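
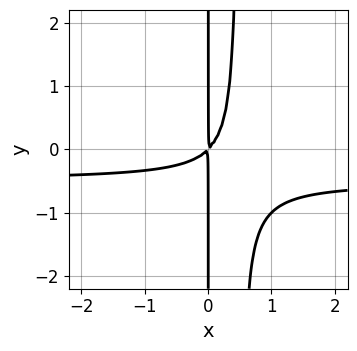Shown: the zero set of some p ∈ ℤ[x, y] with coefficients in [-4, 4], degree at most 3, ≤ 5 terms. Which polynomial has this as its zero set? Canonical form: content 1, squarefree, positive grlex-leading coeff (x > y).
2*x^2*y + x^2 - x*y

deg p = 3.
Observable constraints: the visible y-axis segment lies entirely on the curve.
Putting this together gives p.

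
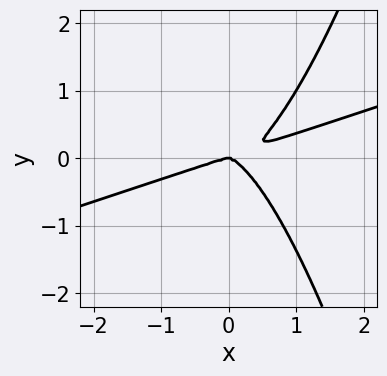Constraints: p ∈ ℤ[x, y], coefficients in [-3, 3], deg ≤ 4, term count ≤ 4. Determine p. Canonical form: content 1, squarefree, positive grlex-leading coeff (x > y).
(a) The degree is 4 — no degree-3 curve has this shape.
(b) Checking where it meets the axes: it crosses the x-axis at the gridline x = 0; one y-axis crossing is at y = 0.
(c) The integer polynomial consistent with all of this is the stated p.

x^4 - 3*x^3*y + 2*y^3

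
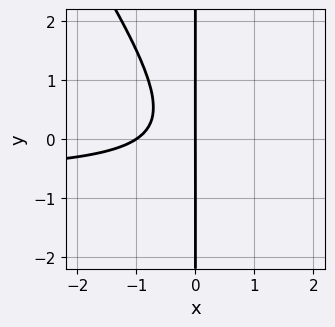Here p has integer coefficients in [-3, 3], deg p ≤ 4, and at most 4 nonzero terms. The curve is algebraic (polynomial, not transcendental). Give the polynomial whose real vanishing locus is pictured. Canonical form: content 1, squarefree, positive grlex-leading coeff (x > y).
First, the degree is 3 — a generic line meets the curve in up to 3 points.
Next, reading off the gridlines: the visible y-axis segment lies entirely on the curve; the x-axis gridline crossings are at x ∈ {-1, 0}.
Finally, matching integer coefficients to the picture gives p.

3*x^2*y + 2*x*y^2 + 2*x^2 + 2*x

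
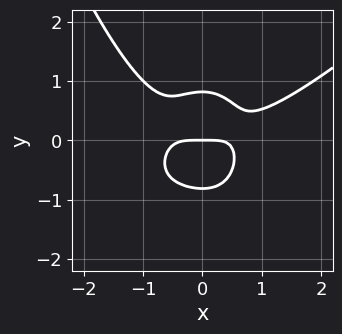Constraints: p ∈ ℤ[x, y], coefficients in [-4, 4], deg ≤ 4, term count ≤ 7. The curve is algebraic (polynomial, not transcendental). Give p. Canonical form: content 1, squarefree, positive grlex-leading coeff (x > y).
The degree is 4 — a generic line meets the curve in up to 4 points.
From the axis intercepts and sections: it meets the y-axis at y = 0 (among the integer gridlines); it crosses the x-axis at the gridline x = 0.
These observations pin down the coefficients.

2*x^4 - 2*x^3*y - 3*x^2*y - 3*y^3 + 2*y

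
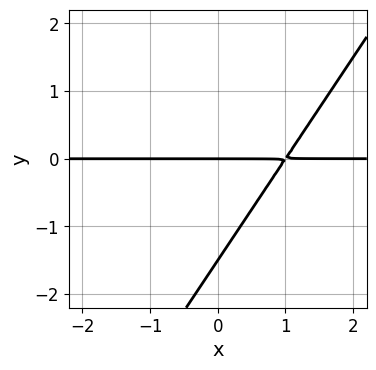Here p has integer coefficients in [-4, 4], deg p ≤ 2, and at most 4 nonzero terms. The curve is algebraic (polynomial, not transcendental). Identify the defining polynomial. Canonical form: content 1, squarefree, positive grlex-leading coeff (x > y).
3*x*y - 2*y^2 - 3*y

(a) The degree is 2 — a generic line meets the curve in up to 2 points.
(b) Reading off the gridlines: every point of the x-axis in the box is on the curve; one y-axis crossing is at y = 0.
(c) Matching integer coefficients to the picture gives p.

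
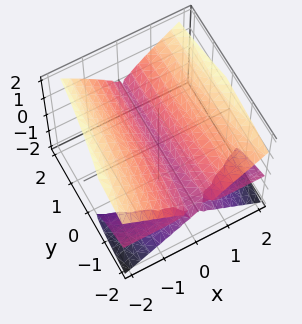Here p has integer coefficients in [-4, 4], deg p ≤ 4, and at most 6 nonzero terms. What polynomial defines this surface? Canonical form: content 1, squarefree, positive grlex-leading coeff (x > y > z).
x^2*y + 2*x^2*z - 3*z^3 + 2*x^2

deg p = 3.
From the axis intercepts and sections: it meets the z-axis at z = 0 (among the integer gridlines); every point of the y-axis in the box is on the surface; one x-axis crossing is at x = 0.
Together with the visible shape, these determine p as stated.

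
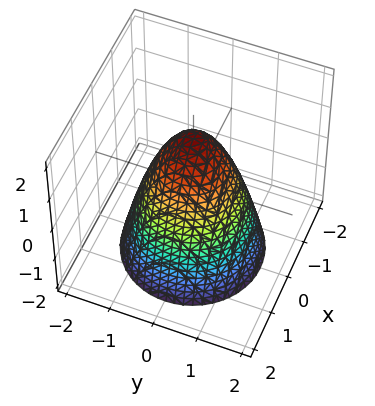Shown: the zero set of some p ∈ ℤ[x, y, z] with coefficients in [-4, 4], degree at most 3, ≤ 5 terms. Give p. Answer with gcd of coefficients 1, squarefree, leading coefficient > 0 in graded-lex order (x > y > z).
3*x^2 + 3*y^2 + 2*z - 3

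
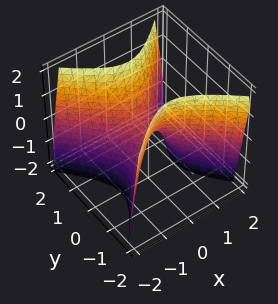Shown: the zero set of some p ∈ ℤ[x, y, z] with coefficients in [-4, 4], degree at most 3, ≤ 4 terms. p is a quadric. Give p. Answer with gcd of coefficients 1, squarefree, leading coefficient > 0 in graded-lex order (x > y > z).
2*x^2 - 2*y^2 + z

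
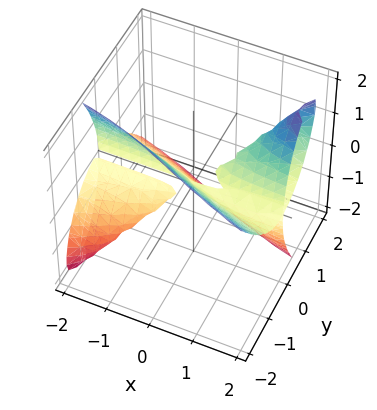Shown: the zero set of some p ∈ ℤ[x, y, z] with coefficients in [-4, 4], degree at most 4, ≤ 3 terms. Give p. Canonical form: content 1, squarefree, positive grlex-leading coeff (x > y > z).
3*x*y*z - 3*y^3 - z^3

First, the picture has 2 separate pieces. Treating them together as one polynomial.
Then, the degree is 3 — no degree-2 surface has this shape.
Next, observable constraints: it crosses the z-axis at the gridline z = 0; it crosses the y-axis at the gridline y = 0; the visible x-axis segment lies entirely on the surface.
Finally, the integer polynomial consistent with all of this is the stated p.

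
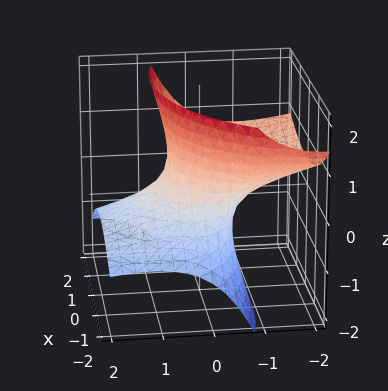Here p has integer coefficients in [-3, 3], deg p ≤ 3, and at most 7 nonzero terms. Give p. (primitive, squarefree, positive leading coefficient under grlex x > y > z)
Degree: no degree-1 surface has this shape, so deg p = 2.
Checking where it meets the axes: the x-axis gridline crossings are at x ∈ {-1, 1}; among the integer gridlines, it crosses the y-axis at y ∈ {-1, 1}; the surface avoids every integer z-axis point in the box.
Together with the visible shape, these determine p as stated.

x^2 - x*z + y^2 + 3*y*z - z^2 - 1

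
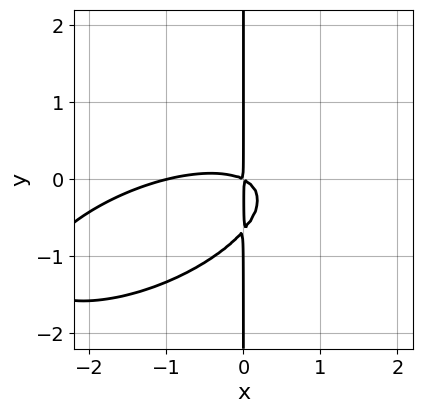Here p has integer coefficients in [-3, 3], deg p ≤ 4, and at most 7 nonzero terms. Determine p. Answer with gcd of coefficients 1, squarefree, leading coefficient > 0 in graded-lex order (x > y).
x^3 - 2*x^2*y + 3*x*y^2 + x^2 + 2*x*y

First, degree: a generic line meets the curve in up to 3 points, so deg p = 3.
Then, from the visible intercepts: one x-axis crossing is at x = -1; the visible y-axis segment lies entirely on the curve.
Finally, fitting integer coefficients to these (and the overall shape) gives p.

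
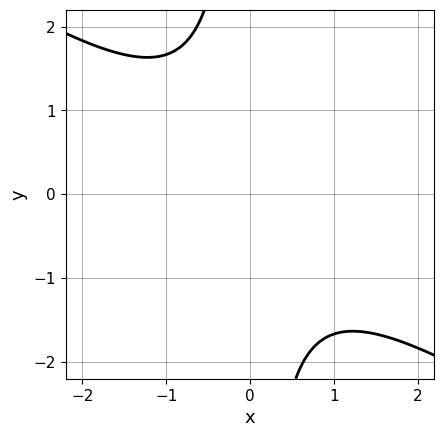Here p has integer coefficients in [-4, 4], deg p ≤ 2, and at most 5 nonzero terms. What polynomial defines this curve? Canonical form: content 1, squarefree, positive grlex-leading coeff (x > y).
2*x^2 + 3*x*y + 3

(a) Degree: the shape is more complex than any degree-1 curve, so deg p = 2.
(b) Checking where it meets the axes: no y-intercept at any integer in the box; no x-intercept at any integer in the box.
(c) Putting this together gives p.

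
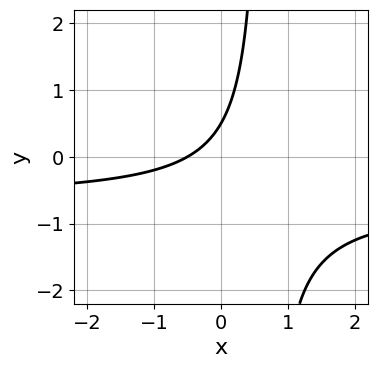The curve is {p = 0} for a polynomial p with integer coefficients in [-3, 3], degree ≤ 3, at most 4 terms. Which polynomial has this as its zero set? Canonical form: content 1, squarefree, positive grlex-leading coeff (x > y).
3*x*y + 2*x - 2*y + 1

(a) deg p = 2. No degree-1 curve has this shape.
(b) Solving for integer coefficients yields p as stated.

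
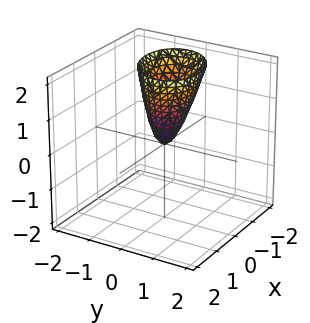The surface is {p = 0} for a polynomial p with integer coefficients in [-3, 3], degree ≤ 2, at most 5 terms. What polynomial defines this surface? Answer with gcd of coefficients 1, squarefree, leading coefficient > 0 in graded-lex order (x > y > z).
1. Degree: a generic line meets the surface in up to 2 points, so deg p = 2.
2. Against the integer gridlines: it meets the x-axis at x = 0 (among the integer gridlines); it crosses the y-axis at the gridline y = 0; it crosses the z-axis at the gridline z = 0.
3. Matching integer coefficients to the picture gives p.

2*x^2 - x*y + x*z + 3*y^2 - z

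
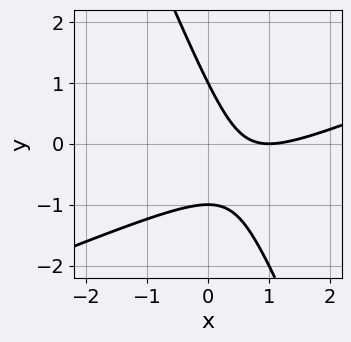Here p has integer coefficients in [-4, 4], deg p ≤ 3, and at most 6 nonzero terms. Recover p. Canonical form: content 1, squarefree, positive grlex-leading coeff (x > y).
(a) The degree is 2 — the shape is more complex than any degree-1 curve.
(b) From the visible intercepts: among the integer gridlines, it crosses the y-axis at y ∈ {-1, 1}; it meets the x-axis at x = 1 (among the integer gridlines).
(c) The integer polynomial consistent with all of this is the stated p.

x^2 - 2*x*y - y^2 - 2*x + 1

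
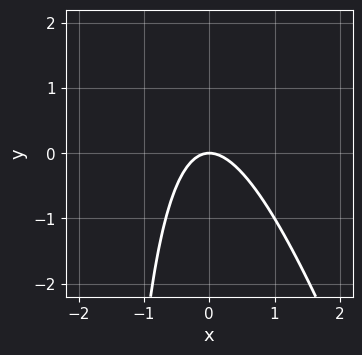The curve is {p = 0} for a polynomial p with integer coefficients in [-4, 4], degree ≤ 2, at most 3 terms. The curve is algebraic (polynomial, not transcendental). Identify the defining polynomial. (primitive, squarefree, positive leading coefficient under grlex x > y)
3*x^2 + x*y + 2*y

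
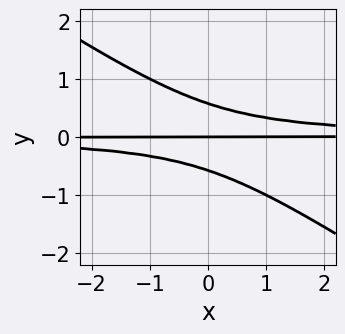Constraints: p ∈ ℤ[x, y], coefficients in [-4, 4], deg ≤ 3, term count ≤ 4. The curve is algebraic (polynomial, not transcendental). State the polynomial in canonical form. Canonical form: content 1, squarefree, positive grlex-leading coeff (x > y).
First, the degree is 3 — no degree-2 curve has this shape.
Then, from the axis intercepts and sections: the visible x-axis segment lies entirely on the curve; it meets the y-axis at y = 0 (among the integer gridlines).
Finally, together with the visible shape, these determine p as stated.

2*x*y^2 + 3*y^3 - y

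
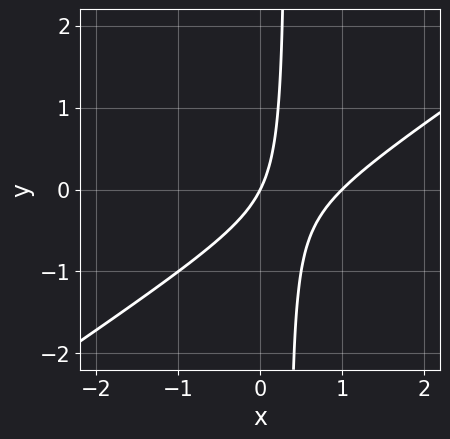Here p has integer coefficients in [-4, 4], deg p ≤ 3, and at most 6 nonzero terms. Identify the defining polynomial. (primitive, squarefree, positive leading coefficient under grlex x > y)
2*x^2 - 3*x*y - 2*x + y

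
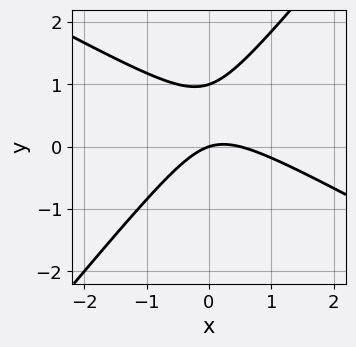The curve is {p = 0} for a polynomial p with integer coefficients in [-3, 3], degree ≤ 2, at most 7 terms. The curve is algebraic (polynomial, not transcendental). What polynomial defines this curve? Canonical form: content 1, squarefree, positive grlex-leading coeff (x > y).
1. deg p = 2. A generic line meets the curve in up to 2 points.
2. Observable constraints: it meets the x-axis at x = 0 (among the integer gridlines); among the integer gridlines, it crosses the y-axis at y ∈ {0, 1}.
3. Assembling these constraints gives the stated polynomial.

2*x^2 + 2*x*y - 3*y^2 - x + 3*y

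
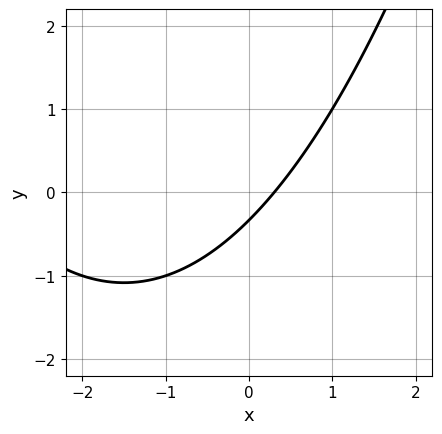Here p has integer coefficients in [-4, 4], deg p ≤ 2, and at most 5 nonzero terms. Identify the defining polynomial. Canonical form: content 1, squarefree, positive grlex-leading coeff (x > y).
1. The degree is 2 — a generic line meets the curve in up to 2 points.
2. Solving for integer coefficients yields p as stated.

x^2 + 3*x - 3*y - 1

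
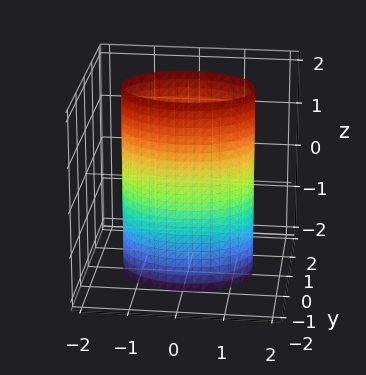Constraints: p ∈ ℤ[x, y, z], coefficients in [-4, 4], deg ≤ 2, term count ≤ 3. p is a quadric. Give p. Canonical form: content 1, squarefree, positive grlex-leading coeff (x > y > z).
1. The degree is 2 — a cylinder; a quadric.
2. Symmetries: it's symmetric under y → −y, forcing even powers of y; the z ↦ −z reflection is a symmetry, so z appears only in even powers; it's symmetric under x → −x, forcing even powers of x.
3. Checking where it meets the axes: among the integer gridlines, it crosses the y-axis at y ∈ {-1, 1}; it misses every integer gridline on the z-axis.
4. Together with the visible shape, these determine p as stated.

x^2 + 2*y^2 - 2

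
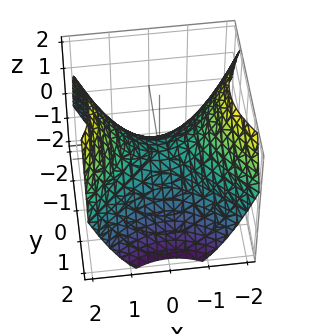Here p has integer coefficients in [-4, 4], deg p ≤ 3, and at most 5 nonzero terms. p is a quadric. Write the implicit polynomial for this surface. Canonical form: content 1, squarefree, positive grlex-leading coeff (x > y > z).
2*x^2 - 2*y^2 - 3*z

1. The degree is 2 — a saddle surface; a quadric.
2. Symmetries: mirror symmetry x ↦ −x ⇒ only even powers of x; mirror symmetry y ↦ −y ⇒ only even powers of y.
3. Observable constraints: it crosses the x-axis at the gridline x = 0; one z-axis crossing is at z = 0; one y-axis crossing is at y = 0.
4. Assembling these constraints gives the stated polynomial.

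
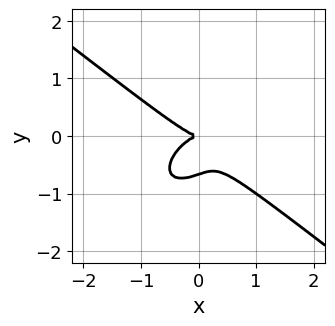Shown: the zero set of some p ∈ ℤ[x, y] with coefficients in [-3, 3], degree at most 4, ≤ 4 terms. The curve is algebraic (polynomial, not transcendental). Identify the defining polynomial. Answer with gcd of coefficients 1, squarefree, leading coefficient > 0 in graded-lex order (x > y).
(a) Degree: a generic line meets the curve in up to 3 points, so deg p = 3.
(b) Reading off the gridlines: it crosses the x-axis at the gridline x = 0; it meets the y-axis at y = 0 (among the integer gridlines).
(c) The integer polynomial consistent with all of this is the stated p.

2*x^3 - x*y^2 + 3*y^3 + 2*y^2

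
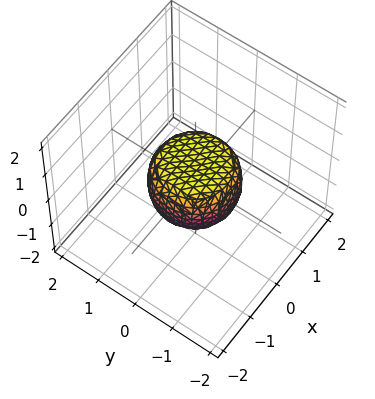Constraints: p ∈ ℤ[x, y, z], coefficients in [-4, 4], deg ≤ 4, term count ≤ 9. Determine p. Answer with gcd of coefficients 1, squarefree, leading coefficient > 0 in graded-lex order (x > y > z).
Degree: no degree-3 surface has this shape, so deg p = 4.
Symmetries: every cross-section ⟂ z is a circle, so x, y appear only via x² + y².
Observable constraints: among the integer gridlines, it crosses the x-axis at x ∈ {-1, 1}; among the integer gridlines, it crosses the y-axis at y ∈ {-1, 1}; a circular section at z = 0 has radius exactly 1.
Assembling these constraints gives the stated polynomial.

2*x^4 + 4*x^2*y^2 + 2*y^4 - x^2 - y^2 + 2*z^2 - 1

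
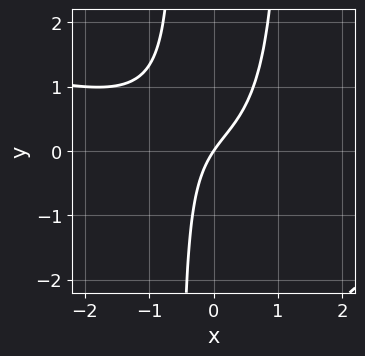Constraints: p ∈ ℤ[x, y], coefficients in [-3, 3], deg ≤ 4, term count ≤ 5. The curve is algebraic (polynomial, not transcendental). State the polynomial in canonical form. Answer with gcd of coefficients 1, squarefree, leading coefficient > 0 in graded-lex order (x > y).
x^3 + 3*x^2*y - 2*x*y + 3*x - 2*y

1. The degree is 3 — the shape is more complex than any degree-2 curve.
2. Reading off the gridlines: it meets the y-axis at y = 0 (among the integer gridlines); it crosses the x-axis at the gridline x = 0.
3. These observations pin down the coefficients.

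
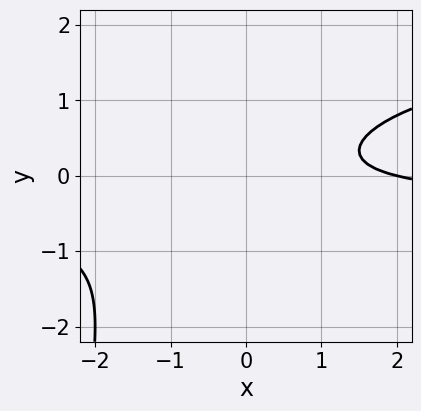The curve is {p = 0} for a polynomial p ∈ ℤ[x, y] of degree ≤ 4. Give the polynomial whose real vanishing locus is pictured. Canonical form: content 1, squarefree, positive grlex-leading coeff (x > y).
x*y^2 - 2*x*y + 3*y^2 - x + 2

1. deg p = 3. The shape is more complex than any degree-2 curve.
2. From the visible intercepts: it meets the x-axis at x = 2 (among the integer gridlines); no y-intercept at any integer in the box.
3. Fitting integer coefficients to these (and the overall shape) gives p.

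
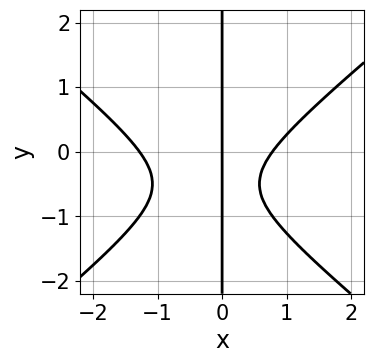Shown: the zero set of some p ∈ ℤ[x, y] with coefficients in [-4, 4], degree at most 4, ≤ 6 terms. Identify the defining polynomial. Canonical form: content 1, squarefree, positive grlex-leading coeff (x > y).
2*x^3 - 3*x*y^2 + x^2 - 3*x*y - 2*x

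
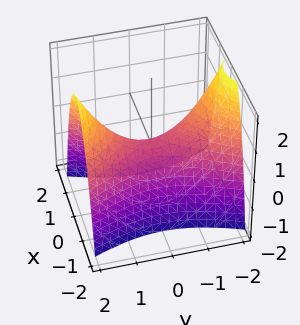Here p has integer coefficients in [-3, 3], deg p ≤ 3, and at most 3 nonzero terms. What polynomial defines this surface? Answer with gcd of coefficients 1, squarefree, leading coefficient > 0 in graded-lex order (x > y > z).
deg p = 2. A saddle surface; a quadric.
Symmetries: mirror symmetry y ↦ −y ⇒ only even powers of y; it's symmetric under x → −x, forcing even powers of x.
From the visible intercepts: one y-axis crossing is at y = 0; it crosses the z-axis at the gridline z = 0; one x-axis crossing is at x = 0.
Matching integer coefficients to the picture gives p.

3*x^2 - y^2 + 2*z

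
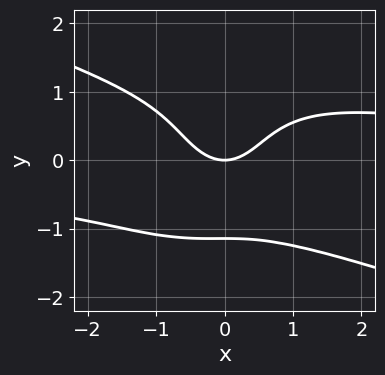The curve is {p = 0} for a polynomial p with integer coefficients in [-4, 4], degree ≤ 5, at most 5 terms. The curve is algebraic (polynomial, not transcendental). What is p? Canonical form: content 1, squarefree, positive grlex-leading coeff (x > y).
x^3*y + 2*x^2*y^2 + 2*y^4 - 3*x^2 + 3*y

(a) deg p = 4.
(b) Checking where it meets the axes: one x-axis crossing is at x = 0; it meets the y-axis at y = 0 (among the integer gridlines).
(c) Together with the visible shape, these determine p as stated.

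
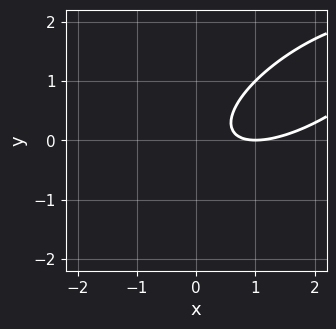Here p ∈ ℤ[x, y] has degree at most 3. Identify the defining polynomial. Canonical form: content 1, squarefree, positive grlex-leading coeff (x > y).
x^2 - 2*x*y + 2*y^2 - 2*x + 1

First, deg p = 2.
Next, checking where it meets the axes: no y-intercept at any integer in the box; one x-axis crossing is at x = 1.
Finally, the integer polynomial consistent with all of this is the stated p.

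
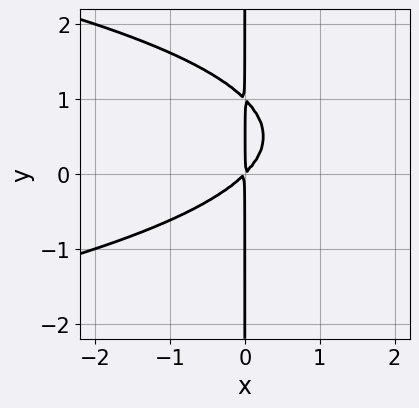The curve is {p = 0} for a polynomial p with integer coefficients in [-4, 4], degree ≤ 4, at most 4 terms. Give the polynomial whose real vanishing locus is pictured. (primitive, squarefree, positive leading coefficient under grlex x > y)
(a) Degree: no degree-2 curve has this shape, so deg p = 3.
(b) Checking where it meets the axes: the visible y-axis segment lies entirely on the curve.
(c) Fitting integer coefficients to these (and the overall shape) gives p.

x*y^2 + x^2 - x*y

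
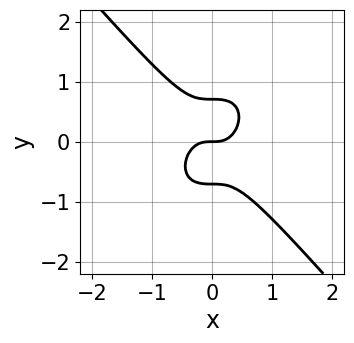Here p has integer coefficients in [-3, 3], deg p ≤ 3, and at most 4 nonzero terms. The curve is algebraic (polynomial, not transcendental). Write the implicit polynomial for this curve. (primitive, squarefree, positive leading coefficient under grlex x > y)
3*x^3 + 2*y^3 - y

1. The degree is 3 — the shape is more complex than any degree-2 curve.
2. Checking where it meets the axes: it meets the y-axis at y = 0 (among the integer gridlines); one x-axis crossing is at x = 0.
3. Solving for integer coefficients yields p as stated.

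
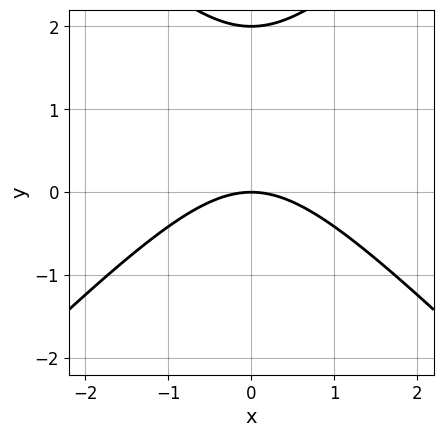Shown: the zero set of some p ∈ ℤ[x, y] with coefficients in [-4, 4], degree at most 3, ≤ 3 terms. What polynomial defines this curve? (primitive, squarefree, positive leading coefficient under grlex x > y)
The degree is 2 — the shape is more complex than any degree-1 curve.
Symmetries: the x ↦ −x reflection is a symmetry, so x appears only in even powers.
From the visible intercepts: among the integer gridlines, it crosses the y-axis at y ∈ {0, 2}; it crosses the x-axis at the gridline x = 0.
Assembling these constraints gives the stated polynomial.

x^2 - y^2 + 2*y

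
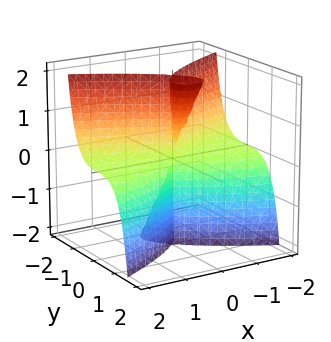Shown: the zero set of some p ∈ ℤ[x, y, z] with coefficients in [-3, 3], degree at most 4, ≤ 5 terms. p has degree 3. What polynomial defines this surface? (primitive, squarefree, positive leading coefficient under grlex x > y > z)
1. I count 2 distinct pieces. They look like related sheets of one shape, so recover p as a whole.
2. deg p = 3. No degree-2 surface has this shape.
3. Observable constraints: the visible x-axis segment lies entirely on the surface; the visible z-axis segment lies entirely on the surface.
4. These observations pin down the coefficients.

x^2*z + 2*y^3 - y^2*z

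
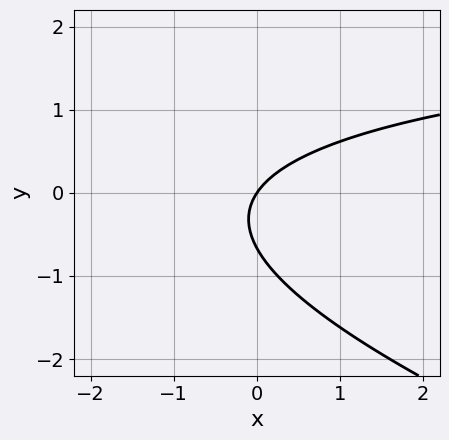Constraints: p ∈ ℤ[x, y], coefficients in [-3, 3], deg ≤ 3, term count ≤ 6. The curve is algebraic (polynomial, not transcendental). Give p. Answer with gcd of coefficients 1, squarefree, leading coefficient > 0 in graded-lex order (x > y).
x*y + 3*y^2 - 3*x + 2*y

(a) deg p = 2. No degree-1 curve has this shape.
(b) Checking where it meets the axes: it meets the y-axis at y = 0 (among the integer gridlines); it meets the x-axis at x = 0 (among the integer gridlines).
(c) Assembling these constraints gives the stated polynomial.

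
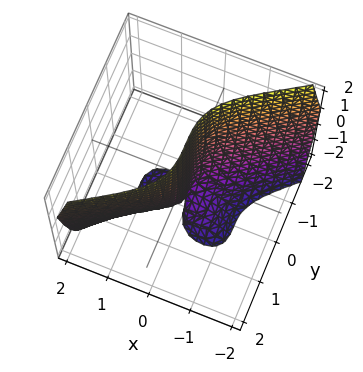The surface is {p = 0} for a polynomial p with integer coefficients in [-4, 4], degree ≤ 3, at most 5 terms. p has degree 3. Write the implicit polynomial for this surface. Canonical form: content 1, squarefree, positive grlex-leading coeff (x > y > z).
x^3 - 2*y^3 + 2*x*z + 3*x

(a) The degree is 3 — a generic line meets the surface in up to 3 points.
(b) Observable constraints: one x-axis crossing is at x = 0; the visible z-axis segment lies entirely on the surface; one y-axis crossing is at y = 0.
(c) Fitting integer coefficients to these (and the overall shape) gives p.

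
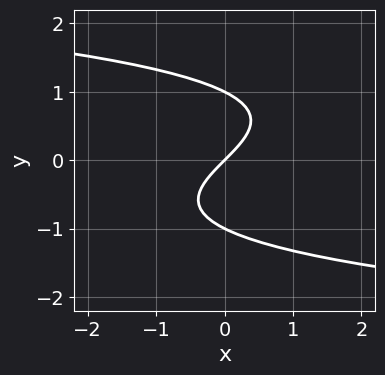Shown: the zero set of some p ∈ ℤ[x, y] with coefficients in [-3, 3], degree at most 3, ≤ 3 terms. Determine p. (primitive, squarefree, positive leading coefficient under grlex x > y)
y^3 + x - y

(a) deg p = 3.
(b) From the axis intercepts and sections: among the integer gridlines, it crosses the y-axis at y ∈ {-1, 0, 1}; one x-axis crossing is at x = 0.
(c) Matching integer coefficients to the picture gives p.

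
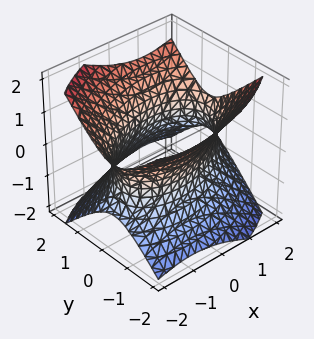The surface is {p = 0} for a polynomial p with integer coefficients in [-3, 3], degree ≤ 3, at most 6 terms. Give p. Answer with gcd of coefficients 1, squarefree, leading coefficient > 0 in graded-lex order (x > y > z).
x^2 - x*y + 2*y^2 - 2*z^2 - 3

First, degree: a generic line meets the surface in up to 2 points, so deg p = 2.
Next, reading off the gridlines: the surface avoids every integer z-axis point in the box.
Finally, fitting integer coefficients to these (and the overall shape) gives p.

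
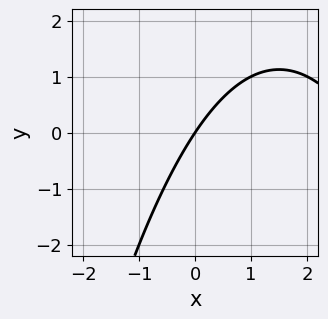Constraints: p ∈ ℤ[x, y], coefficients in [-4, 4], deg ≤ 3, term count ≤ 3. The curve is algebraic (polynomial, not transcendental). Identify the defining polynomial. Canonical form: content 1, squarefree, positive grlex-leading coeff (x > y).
x^2 - 3*x + 2*y

(a) The degree is 2 — a generic line meets the curve in up to 2 points.
(b) Against the integer gridlines: it crosses the x-axis at the gridline x = 0; it crosses the y-axis at the gridline y = 0.
(c) Putting this together gives p.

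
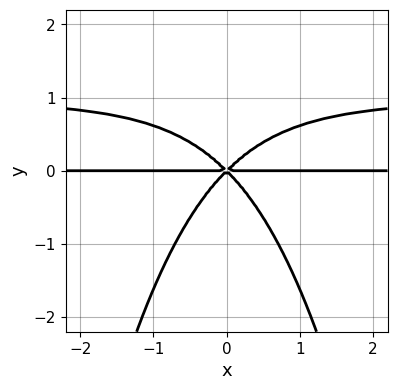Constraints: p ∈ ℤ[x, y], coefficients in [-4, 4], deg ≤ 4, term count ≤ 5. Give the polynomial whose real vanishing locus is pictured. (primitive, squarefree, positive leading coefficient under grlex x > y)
The degree is 4 — a generic line meets the curve in up to 4 points.
Symmetries: the x ↦ −x reflection is a symmetry, so x appears only in even powers.
Observable constraints: the visible x-axis segment lies entirely on the curve; it meets the y-axis at y = 0 (among the integer gridlines).
Matching integer coefficients to the picture gives p.

x^2*y^2 - x^2*y + y^3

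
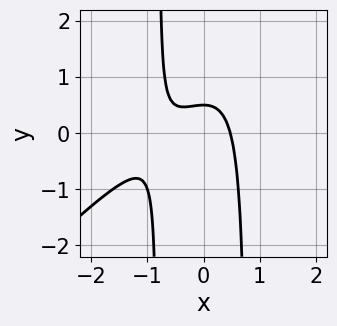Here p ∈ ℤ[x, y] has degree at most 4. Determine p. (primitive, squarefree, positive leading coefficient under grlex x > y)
3*x^3 - 3*x^2*y + 3*x^2 + 2*y - 1

1. Degree: no degree-2 curve has this shape, so deg p = 3.
2. Putting this together gives p.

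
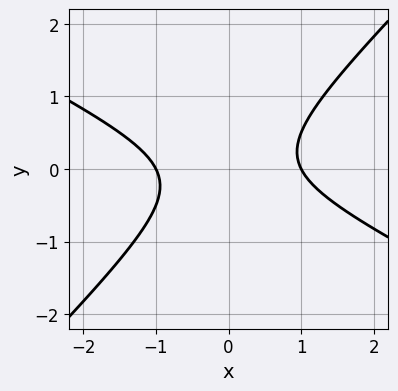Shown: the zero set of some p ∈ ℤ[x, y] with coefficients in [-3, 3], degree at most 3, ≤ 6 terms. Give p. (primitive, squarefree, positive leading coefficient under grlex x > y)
First, the degree is 2 — a generic line meets the curve in up to 2 points.
Then, from the axis intercepts and sections: the curve avoids every integer y-axis point in the box; among the integer gridlines, it crosses the x-axis at x ∈ {-1, 1}.
Finally, fitting integer coefficients to these (and the overall shape) gives p.

x^2 + x*y - 2*y^2 - 1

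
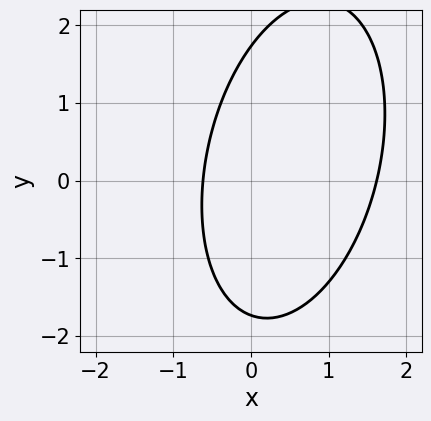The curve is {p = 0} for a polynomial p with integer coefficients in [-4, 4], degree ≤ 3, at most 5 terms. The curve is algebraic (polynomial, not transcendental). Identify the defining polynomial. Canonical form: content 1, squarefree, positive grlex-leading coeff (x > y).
1. Degree: no degree-1 curve has this shape, so deg p = 2.
2. Putting this together gives p.

3*x^2 - x*y + y^2 - 3*x - 3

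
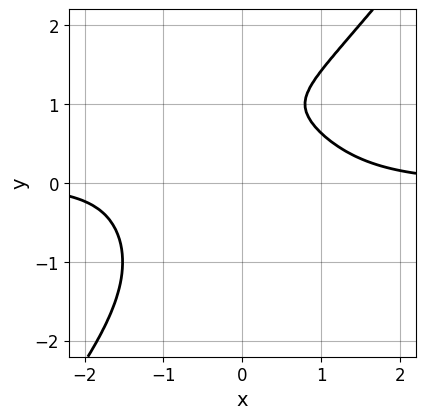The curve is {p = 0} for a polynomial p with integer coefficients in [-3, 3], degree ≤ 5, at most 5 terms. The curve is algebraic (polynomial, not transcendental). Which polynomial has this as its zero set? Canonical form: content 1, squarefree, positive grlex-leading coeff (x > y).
First, the degree is 4 — a generic line meets the curve in up to 4 points.
Next, observable constraints: the curve avoids every integer y-axis point in the box; it misses every integer gridline on the x-axis.
Finally, assembling these constraints gives the stated polynomial.

2*x^3*y - y^4 + 3*y - 3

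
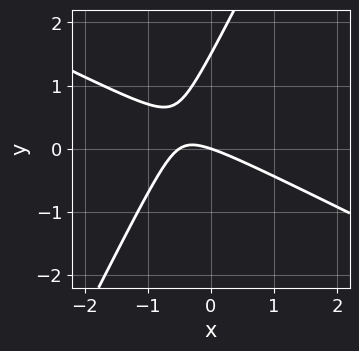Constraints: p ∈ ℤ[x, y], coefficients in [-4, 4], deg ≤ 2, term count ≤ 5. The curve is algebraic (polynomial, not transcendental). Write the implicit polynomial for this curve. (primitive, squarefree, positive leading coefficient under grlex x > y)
The degree is 2 — the shape is more complex than any degree-1 curve.
From the visible intercepts: it meets the y-axis at y = 0 (among the integer gridlines); it crosses the x-axis at the gridline x = 0.
Matching integer coefficients to the picture gives p.

2*x^2 + 3*x*y - 2*y^2 + x + 3*y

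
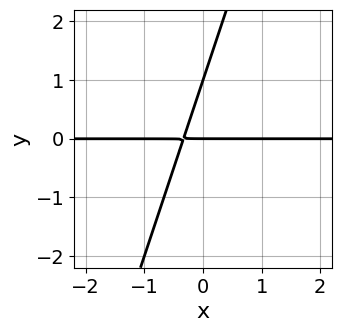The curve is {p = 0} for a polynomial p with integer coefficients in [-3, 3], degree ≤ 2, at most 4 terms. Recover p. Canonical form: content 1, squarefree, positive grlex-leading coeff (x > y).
1. Degree: no degree-1 curve has this shape, so deg p = 2.
2. From the visible intercepts: among the integer gridlines, it crosses the y-axis at y ∈ {0, 1}; every point of the x-axis in the box is on the curve.
3. Putting this together gives p.

3*x*y - y^2 + y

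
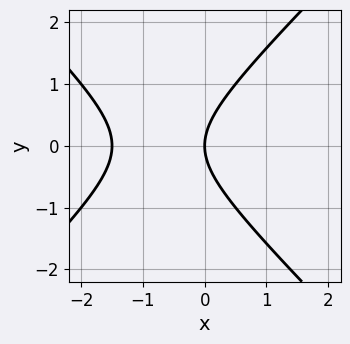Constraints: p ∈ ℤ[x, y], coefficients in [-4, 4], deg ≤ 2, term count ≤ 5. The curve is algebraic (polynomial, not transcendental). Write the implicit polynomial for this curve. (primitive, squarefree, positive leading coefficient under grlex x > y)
2*x^2 - 2*y^2 + 3*x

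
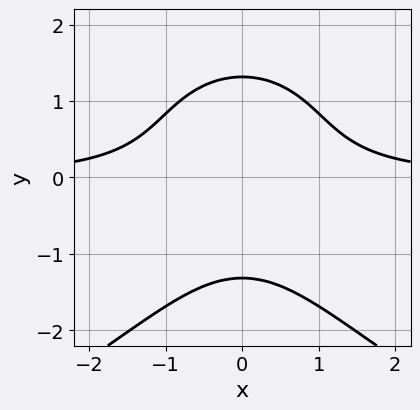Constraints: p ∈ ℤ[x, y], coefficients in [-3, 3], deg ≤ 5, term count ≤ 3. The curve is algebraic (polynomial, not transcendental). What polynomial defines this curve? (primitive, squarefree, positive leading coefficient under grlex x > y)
1. Degree: no degree-3 curve has this shape, so deg p = 4.
2. Symmetries: it's symmetric under x → −x, forcing even powers of x.
3. From the visible intercepts: the curve avoids every integer x-axis point in the box.
4. Together with the visible shape, these determine p as stated.

y^4 + 3*x^2*y - 3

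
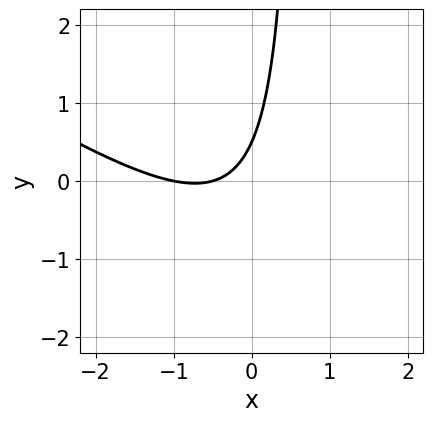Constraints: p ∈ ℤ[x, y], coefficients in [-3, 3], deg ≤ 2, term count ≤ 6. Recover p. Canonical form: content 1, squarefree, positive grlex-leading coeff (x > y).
2*x^2 + 3*x*y + 3*x - 2*y + 1

1. The degree is 2 — the shape is more complex than any degree-1 curve.
2. Observable constraints: one x-axis crossing is at x = -1.
3. Putting this together gives p.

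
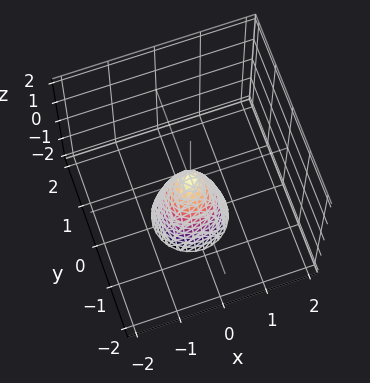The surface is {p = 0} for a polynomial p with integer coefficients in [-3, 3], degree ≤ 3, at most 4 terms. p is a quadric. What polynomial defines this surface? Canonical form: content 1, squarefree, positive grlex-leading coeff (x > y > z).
(a) deg p = 2. A paraboloid; a quadric.
(b) By symmetry, the z-axis is an axis of rotation, so x and y enter only as x² + y².
(c) Against the integer gridlines: a circular section at z = -1 has radius between 0 and 1; it meets the x-axis at x = 0 (among the integer gridlines); it crosses the z-axis at the gridline z = 0.
(d) Fitting integer coefficients to these (and the overall shape) gives p.

3*x^2 + 3*y^2 + z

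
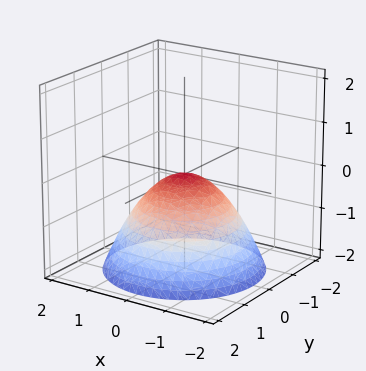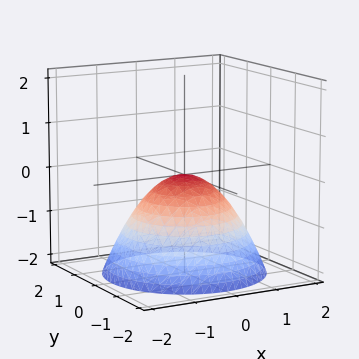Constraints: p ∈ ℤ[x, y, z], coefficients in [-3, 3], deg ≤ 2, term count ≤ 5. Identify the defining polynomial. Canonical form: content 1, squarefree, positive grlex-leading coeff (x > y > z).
2*x^2 + 2*y^2 + 3*z

1. The degree is 2 — a single bowl opening along one axis; a quadric.
2. Symmetries: rotational symmetry about the z-axis ⇒ p depends on x, y only through x² + y².
3. Observable constraints: it crosses the x-axis at the gridline x = 0; one z-axis crossing is at z = 0; it crosses the y-axis at the gridline y = 0; a circular section at z = -2 has radius between 1 and 2.
4. Putting this together gives p.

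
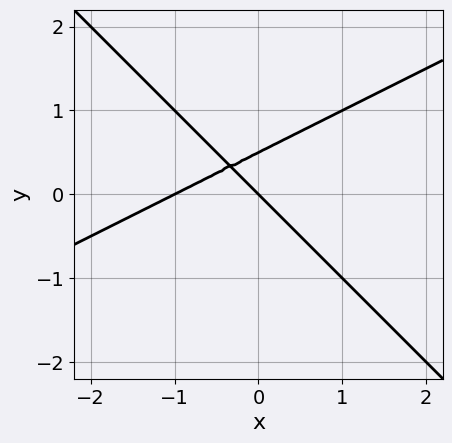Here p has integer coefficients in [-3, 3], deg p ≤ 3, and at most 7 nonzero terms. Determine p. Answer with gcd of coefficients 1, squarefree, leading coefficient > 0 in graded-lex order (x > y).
x^2 - x*y - 2*y^2 + x + y

1. Degree: the shape is more complex than any degree-1 curve, so deg p = 2.
2. Against the integer gridlines: it meets the y-axis at y = 0 (among the integer gridlines); the x-axis gridline crossings are at x ∈ {-1, 0}.
3. Together with the visible shape, these determine p as stated.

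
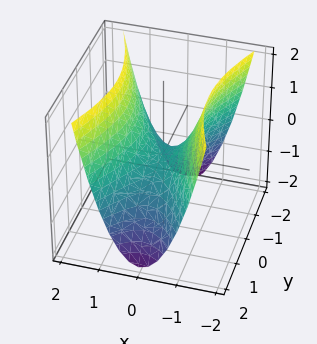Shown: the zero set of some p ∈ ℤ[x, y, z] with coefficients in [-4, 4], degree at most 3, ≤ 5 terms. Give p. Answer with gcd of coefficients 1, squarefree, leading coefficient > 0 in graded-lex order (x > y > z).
(a) The degree is 2 — a hyperbolic paraboloid; a quadric.
(b) Symmetries: mirror symmetry y ↦ −y ⇒ only even powers of y; it's symmetric under x → −x, forcing even powers of x.
(c) Checking where it meets the axes: it meets the z-axis at z = 0 (among the integer gridlines); it meets the x-axis at x = 0 (among the integer gridlines).
(d) Putting this together gives p.

3*x^2 - y^2 - 2*z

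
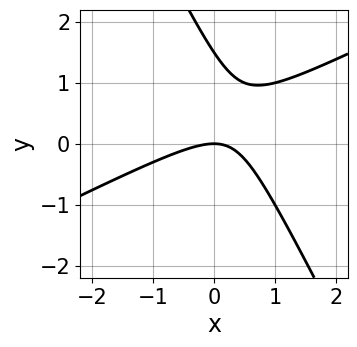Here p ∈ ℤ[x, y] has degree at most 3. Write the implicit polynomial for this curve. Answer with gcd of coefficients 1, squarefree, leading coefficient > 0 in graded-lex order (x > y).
2*x^2 - 3*x*y - 2*y^2 + 3*y

deg p = 2.
From the axis intercepts and sections: it crosses the y-axis at the gridline y = 0; it meets the x-axis at x = 0 (among the integer gridlines).
Putting this together gives p.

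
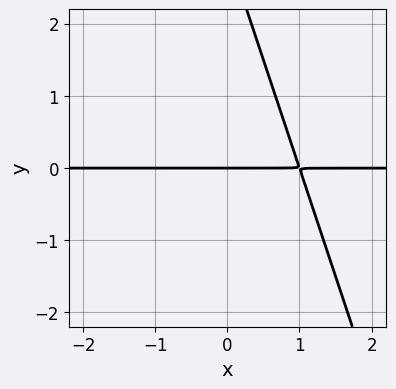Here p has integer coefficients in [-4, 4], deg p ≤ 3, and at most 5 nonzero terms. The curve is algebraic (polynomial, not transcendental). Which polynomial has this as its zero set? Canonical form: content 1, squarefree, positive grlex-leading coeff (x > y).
3*x*y + y^2 - 3*y

(a) deg p = 2.
(b) From the visible intercepts: every point of the x-axis in the box is on the curve; one y-axis crossing is at y = 0.
(c) Putting this together gives p.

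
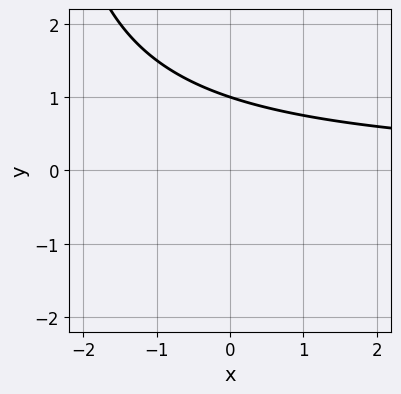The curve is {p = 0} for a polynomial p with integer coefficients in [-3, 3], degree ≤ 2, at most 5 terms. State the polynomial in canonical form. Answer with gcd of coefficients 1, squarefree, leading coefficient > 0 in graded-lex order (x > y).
(a) Degree: no degree-1 curve has this shape, so deg p = 2.
(b) From the axis intercepts and sections: no x-intercept at any integer in the box; it crosses the y-axis at the gridline y = 1.
(c) These observations pin down the coefficients.

x*y + 3*y - 3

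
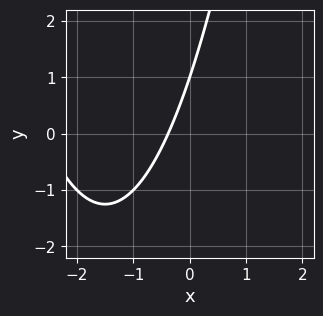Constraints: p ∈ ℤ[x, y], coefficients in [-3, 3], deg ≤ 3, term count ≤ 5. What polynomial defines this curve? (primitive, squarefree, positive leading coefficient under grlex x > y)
1. The degree is 2 — no degree-1 curve has this shape.
2. From the axis intercepts and sections: one y-axis crossing is at y = 1.
3. These observations pin down the coefficients.

x^2 + 3*x - y + 1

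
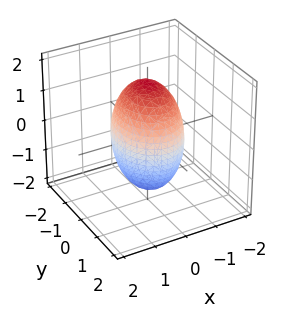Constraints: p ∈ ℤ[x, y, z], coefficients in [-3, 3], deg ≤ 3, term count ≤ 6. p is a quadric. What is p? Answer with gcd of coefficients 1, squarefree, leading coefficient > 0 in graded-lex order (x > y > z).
(a) Degree: bounded and convex; a quadric, so deg p = 2.
(b) Symmetries: mirror symmetry x ↦ −x ⇒ only even powers of x; mirror symmetry z ↦ −z ⇒ only even powers of z; it's symmetric under y → −y, forcing even powers of y.
(c) Observable constraints: the x-axis gridline crossings are at x ∈ {-1, 1}.
(d) Fitting integer coefficients to these (and the overall shape) gives p.

3*x^2 + 2*y^2 + z^2 - 3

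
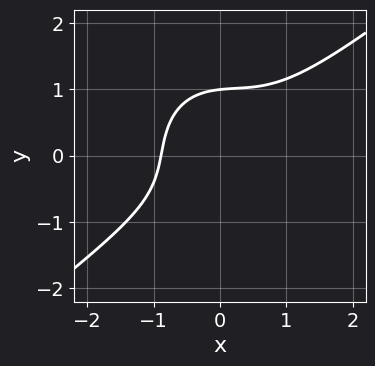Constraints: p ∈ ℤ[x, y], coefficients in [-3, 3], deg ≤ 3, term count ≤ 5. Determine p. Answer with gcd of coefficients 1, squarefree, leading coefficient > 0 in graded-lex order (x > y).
3*x^3 - 2*x^2*y - 3*y^3 + x + 3

1. deg p = 3. A generic line meets the curve in up to 3 points.
2. Observable constraints: it meets the y-axis at y = 1 (among the integer gridlines).
3. Fitting integer coefficients to these (and the overall shape) gives p.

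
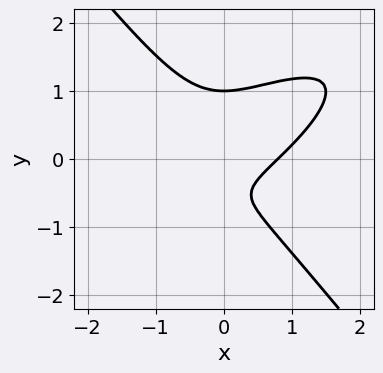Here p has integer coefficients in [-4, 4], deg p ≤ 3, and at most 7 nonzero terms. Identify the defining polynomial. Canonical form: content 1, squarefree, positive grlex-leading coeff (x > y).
First, the degree is 3 — the shape is more complex than any degree-2 curve.
Then, observable constraints: one y-axis crossing is at y = 1.
Finally, solving for integer coefficients yields p as stated.

2*x^3 - 3*x^2*y + 3*y^3 - 2*y - 1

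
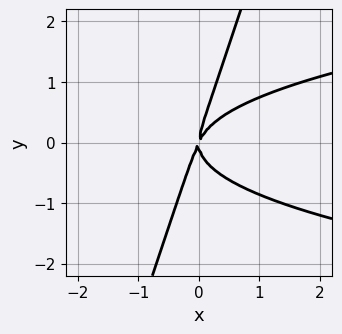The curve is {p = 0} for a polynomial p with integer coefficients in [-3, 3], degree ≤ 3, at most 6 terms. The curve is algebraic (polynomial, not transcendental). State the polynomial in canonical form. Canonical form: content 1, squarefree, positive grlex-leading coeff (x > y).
1. deg p = 3. No degree-2 curve has this shape.
2. From the visible intercepts: one x-axis crossing is at x = 0; it crosses the y-axis at the gridline y = 0.
3. Putting this together gives p.

3*x*y^2 - y^3 - 2*x^2 + x*y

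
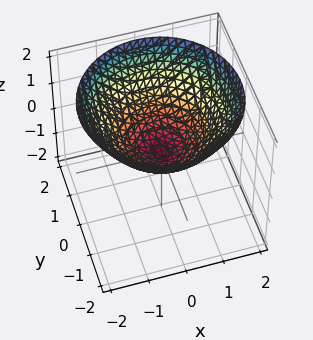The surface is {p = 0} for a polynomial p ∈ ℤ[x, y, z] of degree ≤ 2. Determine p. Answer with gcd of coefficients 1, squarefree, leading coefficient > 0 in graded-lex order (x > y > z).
x^2 + y^2 - 2*z

1. deg p = 2. A single bowl opening along one axis; a quadric.
2. Symmetries: the z-axis is an axis of rotation, so x and y enter only as x² + y².
3. From the visible intercepts: one z-axis crossing is at z = 0; one y-axis crossing is at y = 0.
4. The integer polynomial consistent with all of this is the stated p.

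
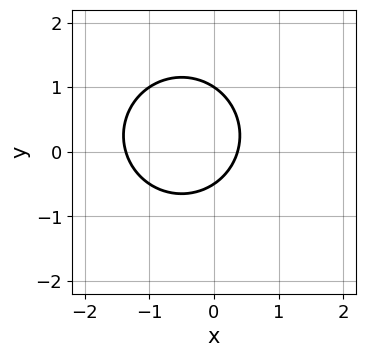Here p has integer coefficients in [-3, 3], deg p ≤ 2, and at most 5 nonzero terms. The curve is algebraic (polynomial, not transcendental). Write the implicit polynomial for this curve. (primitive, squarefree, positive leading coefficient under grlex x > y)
2*x^2 + 2*y^2 + 2*x - y - 1

(a) Degree: a generic line meets the curve in up to 2 points, so deg p = 2.
(b) From the visible intercepts: it crosses the y-axis at the gridline y = 1.
(c) Together with the visible shape, these determine p as stated.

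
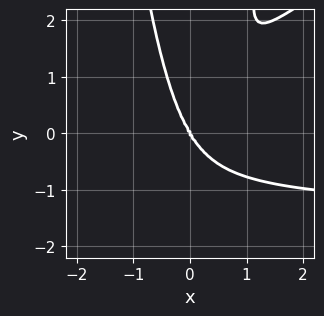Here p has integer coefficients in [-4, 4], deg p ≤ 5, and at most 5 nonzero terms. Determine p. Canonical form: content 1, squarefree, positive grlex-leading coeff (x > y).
2*x^3*y - 3*x^2*y^2 + 3*x^3 - x^2*y + y^3

First, degree: no degree-3 curve has this shape, so deg p = 4.
Next, against the integer gridlines: it meets the y-axis at y = 0 (among the integer gridlines); it crosses the x-axis at the gridline x = 0.
Finally, matching integer coefficients to the picture gives p.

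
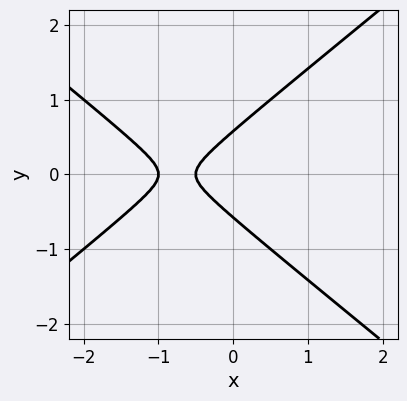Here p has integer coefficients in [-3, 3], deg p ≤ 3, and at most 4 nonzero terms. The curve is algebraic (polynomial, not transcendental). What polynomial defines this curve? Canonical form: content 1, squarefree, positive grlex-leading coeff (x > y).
(a) Degree: a generic line meets the curve in up to 2 points, so deg p = 2.
(b) Symmetries: it's symmetric under y → −y, forcing even powers of y.
(c) From the visible intercepts: it crosses the x-axis at the gridline x = -1.
(d) The integer polynomial consistent with all of this is the stated p.

2*x^2 - 3*y^2 + 3*x + 1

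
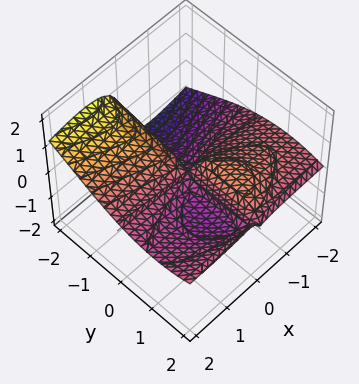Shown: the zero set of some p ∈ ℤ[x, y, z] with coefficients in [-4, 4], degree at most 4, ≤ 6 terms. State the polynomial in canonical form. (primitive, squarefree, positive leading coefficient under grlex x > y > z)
3*x^2*z - x*y^2 + x*z^2 + 2*z^3 + 2*x*y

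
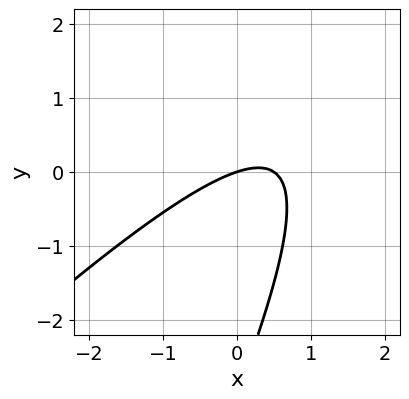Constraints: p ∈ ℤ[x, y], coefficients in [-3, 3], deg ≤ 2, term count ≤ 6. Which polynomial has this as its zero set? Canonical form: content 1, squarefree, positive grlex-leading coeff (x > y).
First, degree: the shape is more complex than any degree-1 curve, so deg p = 2.
Next, reading off the gridlines: it meets the x-axis at x = 0 (among the integer gridlines); it meets the y-axis at y = 0 (among the integer gridlines).
Finally, matching integer coefficients to the picture gives p.

2*x^2 - 3*x*y + y^2 - x + 3*y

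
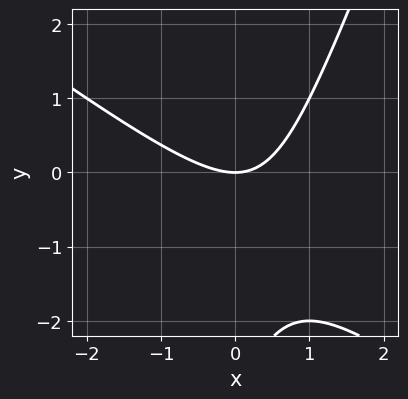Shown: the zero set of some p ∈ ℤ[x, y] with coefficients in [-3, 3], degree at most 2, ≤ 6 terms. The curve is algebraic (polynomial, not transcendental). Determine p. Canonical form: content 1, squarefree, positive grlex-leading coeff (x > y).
2*x^2 + 2*x*y - y^2 - 3*y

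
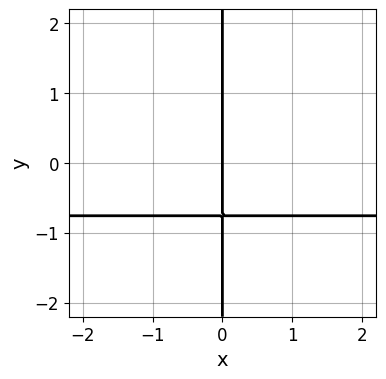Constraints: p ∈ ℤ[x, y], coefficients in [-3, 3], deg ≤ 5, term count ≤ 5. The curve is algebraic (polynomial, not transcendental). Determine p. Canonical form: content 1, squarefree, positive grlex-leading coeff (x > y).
x*y^3 - x*y^2 + x

1. Degree: the shape is more complex than any degree-3 curve, so deg p = 4.
2. Observable constraints: every point of the y-axis in the box is on the curve; it crosses the x-axis at the gridline x = 0.
3. Together with the visible shape, these determine p as stated.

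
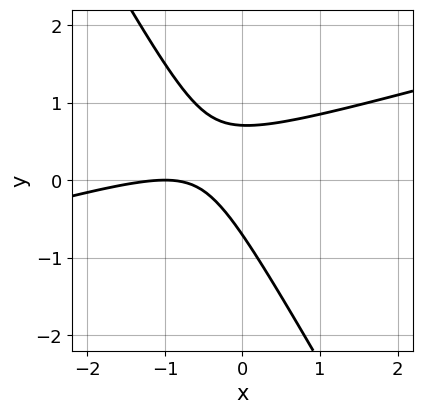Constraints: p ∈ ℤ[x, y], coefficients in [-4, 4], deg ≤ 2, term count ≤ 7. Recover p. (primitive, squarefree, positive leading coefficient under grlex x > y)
x^2 - 3*x*y - 2*y^2 + 2*x + 1

deg p = 2. The shape is more complex than any degree-1 curve.
Observable constraints: it meets the x-axis at x = -1 (among the integer gridlines).
Together with the visible shape, these determine p as stated.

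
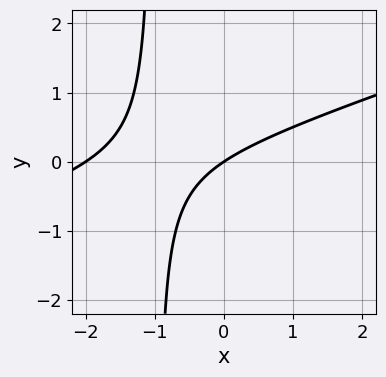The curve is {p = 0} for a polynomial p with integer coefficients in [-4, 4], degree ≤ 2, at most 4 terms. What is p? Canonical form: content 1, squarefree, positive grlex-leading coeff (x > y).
x^2 - 3*x*y + 2*x - 3*y

(a) Degree: the shape is more complex than any degree-1 curve, so deg p = 2.
(b) From the axis intercepts and sections: among the integer gridlines, it crosses the x-axis at x ∈ {-2, 0}; one y-axis crossing is at y = 0.
(c) Putting this together gives p.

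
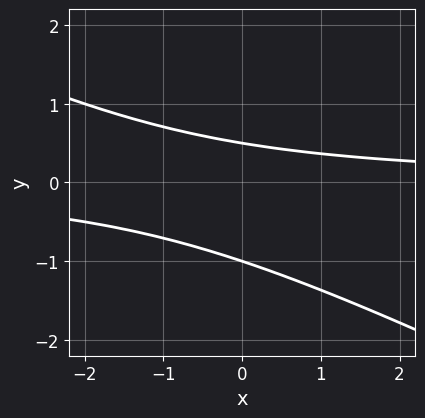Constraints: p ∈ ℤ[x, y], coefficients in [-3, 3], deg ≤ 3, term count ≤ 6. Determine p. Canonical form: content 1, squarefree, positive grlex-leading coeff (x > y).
x*y + 2*y^2 + y - 1

(a) The degree is 2 — a generic line meets the curve in up to 2 points.
(b) Reading off the gridlines: the curve avoids every integer x-axis point in the box; it meets the y-axis at y = -1 (among the integer gridlines).
(c) These observations pin down the coefficients.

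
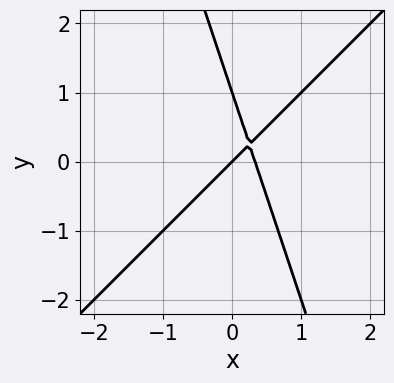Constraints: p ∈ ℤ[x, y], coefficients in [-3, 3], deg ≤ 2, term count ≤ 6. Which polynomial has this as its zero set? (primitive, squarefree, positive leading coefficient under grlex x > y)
3*x^2 - 2*x*y - y^2 - x + y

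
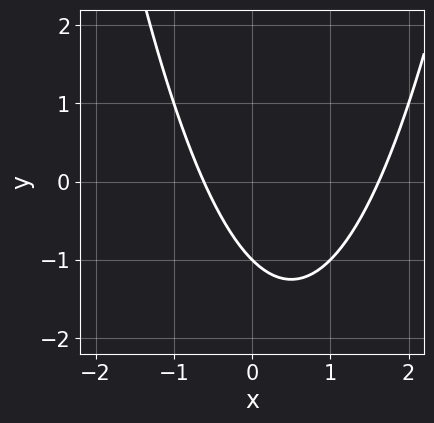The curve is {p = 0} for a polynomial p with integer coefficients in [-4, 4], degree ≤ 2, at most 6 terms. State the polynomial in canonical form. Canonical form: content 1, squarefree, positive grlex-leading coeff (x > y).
1. The degree is 2 — the shape is more complex than any degree-1 curve.
2. Observable constraints: it meets the y-axis at y = -1 (among the integer gridlines).
3. Assembling these constraints gives the stated polynomial.

x^2 - x - y - 1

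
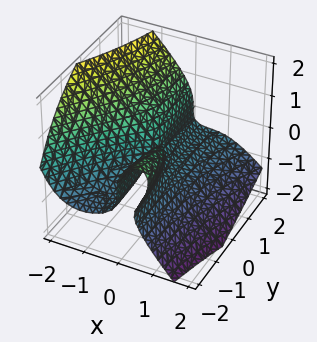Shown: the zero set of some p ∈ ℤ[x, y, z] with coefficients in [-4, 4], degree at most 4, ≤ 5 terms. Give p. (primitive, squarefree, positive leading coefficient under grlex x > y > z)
(a) The degree is 3 — no degree-2 surface has this shape.
(b) Against the integer gridlines: one z-axis crossing is at z = 0; one x-axis crossing is at x = 0; every point of the y-axis in the box is on the surface.
(c) Together with the visible shape, these determine p as stated.

3*x^3 - 2*x^2*y + 2*x*y*z + 3*z^3 + 2*x*y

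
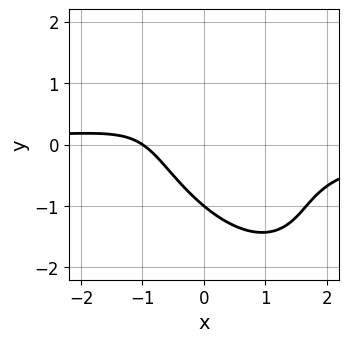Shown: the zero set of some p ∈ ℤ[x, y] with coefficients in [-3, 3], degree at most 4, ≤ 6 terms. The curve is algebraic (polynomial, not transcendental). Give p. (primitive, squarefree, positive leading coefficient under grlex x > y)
3*x^2*y + 3*x*y^2 + 2*y^3 + 2*x + 2

1. The degree is 3 — a generic line meets the curve in up to 3 points.
2. From the axis intercepts and sections: it crosses the x-axis at the gridline x = -1; it meets the y-axis at y = -1 (among the integer gridlines).
3. Solving for integer coefficients yields p as stated.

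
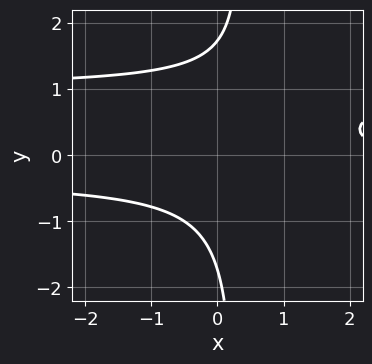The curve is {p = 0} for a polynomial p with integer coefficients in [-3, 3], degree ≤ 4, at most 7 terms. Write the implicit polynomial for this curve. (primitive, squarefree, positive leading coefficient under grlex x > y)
3*x*y^2 - 2*x*y - y^2 - x + 3

The degree is 3 — a generic line meets the curve in up to 3 points.
Against the integer gridlines: it misses every integer gridline on the x-axis.
Together with the visible shape, these determine p as stated.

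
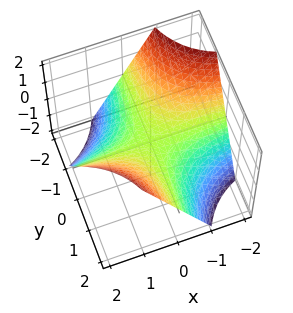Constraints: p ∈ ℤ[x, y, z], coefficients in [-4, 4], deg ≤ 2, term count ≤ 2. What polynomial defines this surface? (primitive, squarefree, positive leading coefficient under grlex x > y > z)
1. The degree is 2 — a hyperbolic paraboloid; a quadric.
2. Checking where it meets the axes: every point of the x-axis in the box is on the surface; the visible y-axis segment lies entirely on the surface; it crosses the z-axis at the gridline z = 0.
3. Solving for integer coefficients yields p as stated.

x*y - z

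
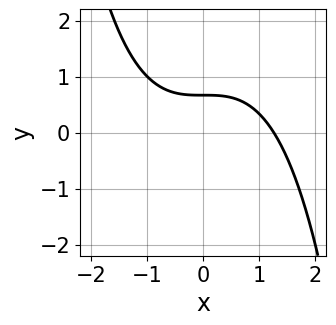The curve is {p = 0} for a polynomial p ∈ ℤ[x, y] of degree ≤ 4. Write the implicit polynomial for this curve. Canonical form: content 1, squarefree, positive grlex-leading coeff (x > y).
x^3 + 3*y - 2

First, degree: a generic line meets the curve in up to 3 points, so deg p = 3.
Finally, the integer polynomial consistent with all of this is the stated p.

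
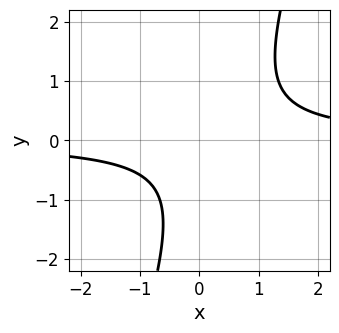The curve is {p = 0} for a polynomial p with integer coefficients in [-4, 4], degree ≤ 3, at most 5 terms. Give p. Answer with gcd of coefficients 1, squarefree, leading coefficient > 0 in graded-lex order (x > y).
(a) The degree is 2 — the shape is more complex than any degree-1 curve.
(b) From the visible intercepts: no y-intercept at any integer in the box; no x-intercept at any integer in the box.
(c) Putting this together gives p.

3*x*y - y^2 - y - 2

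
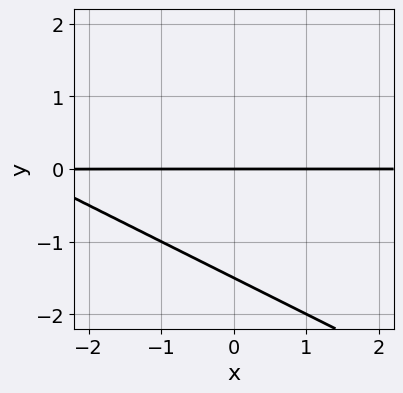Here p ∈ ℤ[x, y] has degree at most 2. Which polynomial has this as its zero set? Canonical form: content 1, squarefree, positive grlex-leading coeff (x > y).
x*y + 2*y^2 + 3*y

First, the degree is 2 — no degree-1 curve has this shape.
Next, from the axis intercepts and sections: one y-axis crossing is at y = 0; the visible x-axis segment lies entirely on the curve.
Finally, solving for integer coefficients yields p as stated.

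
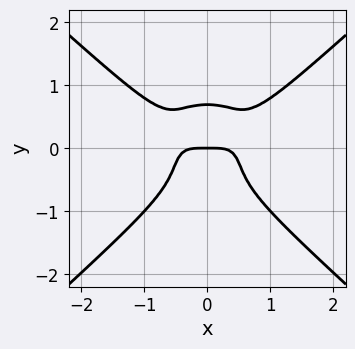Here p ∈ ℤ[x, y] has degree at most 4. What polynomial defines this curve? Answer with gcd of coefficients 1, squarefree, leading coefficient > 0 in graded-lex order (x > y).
First, deg p = 4.
Then, symmetries: the x ↦ −x reflection is a symmetry, so x appears only in even powers.
Next, observable constraints: it crosses the x-axis at the gridline x = 0; it crosses the y-axis at the gridline y = 0.
Finally, together with the visible shape, these determine p as stated.

2*x^4 - 3*y^4 - 2*x^2*y + y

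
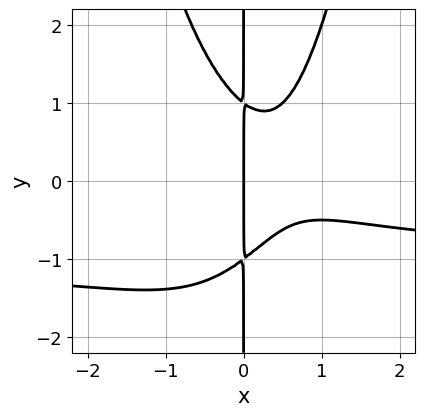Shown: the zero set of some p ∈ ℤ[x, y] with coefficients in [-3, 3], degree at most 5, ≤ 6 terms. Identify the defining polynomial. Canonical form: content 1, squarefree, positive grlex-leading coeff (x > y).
3*x^3*y + 3*x^3 - 2*x*y^2 - 3*x^2 + 2*x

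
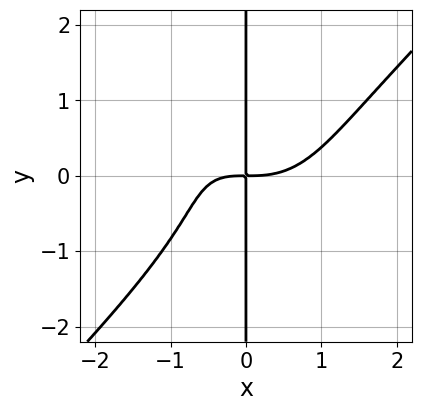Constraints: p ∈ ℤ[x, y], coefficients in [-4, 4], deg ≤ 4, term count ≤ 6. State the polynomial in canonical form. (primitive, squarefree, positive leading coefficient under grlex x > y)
First, degree: a generic line meets the curve in up to 4 points, so deg p = 4.
Then, from the axis intercepts and sections: every point of the y-axis in the box is on the curve.
Finally, the integer polynomial consistent with all of this is the stated p.

2*x^4 - 2*x*y^3 - 2*x^2*y - 3*x*y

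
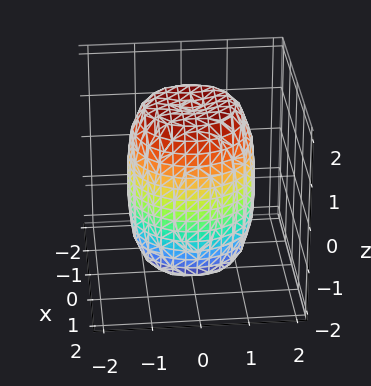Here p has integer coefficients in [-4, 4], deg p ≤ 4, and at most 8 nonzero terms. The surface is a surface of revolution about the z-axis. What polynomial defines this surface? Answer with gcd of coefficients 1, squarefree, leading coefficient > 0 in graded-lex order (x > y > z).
(a) The degree is 4 — the shape is more complex than any degree-3 surface.
(b) Symmetry: every cross-section ⟂ z is a circle, so x, y appear only via x² + y².
(c) Observable constraints: a circular section at z = -1 has radius between 1 and 2.
(d) The integer polynomial consistent with all of this is the stated p.

2*x^4 + 4*x^2*y^2 + 2*y^4 - 2*x^2 - 2*y^2 + z^2 - 3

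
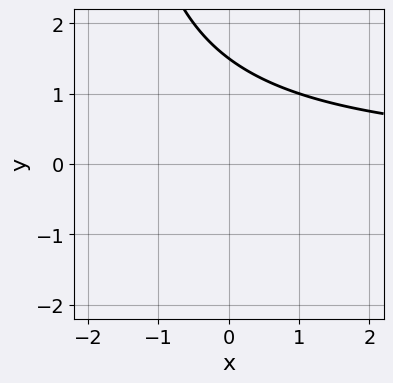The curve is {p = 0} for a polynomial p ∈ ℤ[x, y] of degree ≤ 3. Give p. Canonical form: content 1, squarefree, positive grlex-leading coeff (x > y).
x*y + 2*y - 3

deg p = 2. The shape is more complex than any degree-1 curve.
From the axis intercepts and sections: it misses every integer gridline on the x-axis.
Together with the visible shape, these determine p as stated.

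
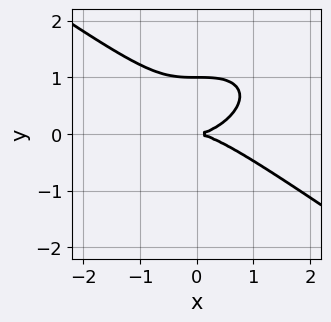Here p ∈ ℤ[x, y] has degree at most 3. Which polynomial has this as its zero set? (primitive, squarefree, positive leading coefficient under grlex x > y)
x^3 + 3*y^3 - 3*y^2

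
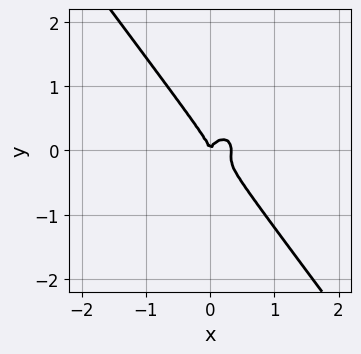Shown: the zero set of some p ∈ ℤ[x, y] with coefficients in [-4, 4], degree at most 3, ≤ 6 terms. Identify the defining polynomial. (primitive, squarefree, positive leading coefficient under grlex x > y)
First, deg p = 3. The shape is more complex than any degree-2 curve.
Then, from the axis intercepts and sections: one x-axis crossing is at x = 0; it crosses the y-axis at the gridline y = 0.
Finally, putting this together gives p.

3*x^3 + x*y^2 + 2*y^3 - x^2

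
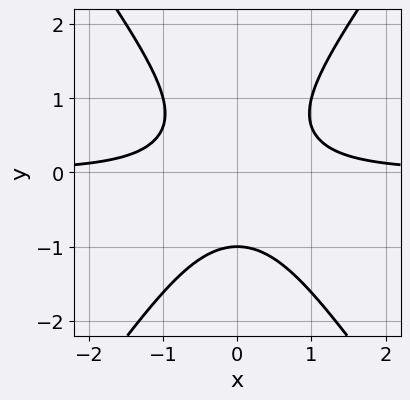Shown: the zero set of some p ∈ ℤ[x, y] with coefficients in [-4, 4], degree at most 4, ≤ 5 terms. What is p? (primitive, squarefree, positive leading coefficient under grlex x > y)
2*x^2*y - y^3 - 1

(a) Degree: a generic line meets the curve in up to 3 points, so deg p = 3.
(b) Symmetries: the x ↦ −x reflection is a symmetry, so x appears only in even powers.
(c) Observable constraints: it misses every integer gridline on the x-axis; one y-axis crossing is at y = -1.
(d) Assembling these constraints gives the stated polynomial.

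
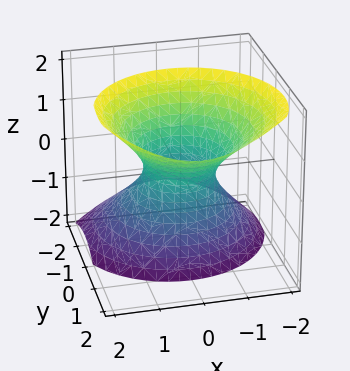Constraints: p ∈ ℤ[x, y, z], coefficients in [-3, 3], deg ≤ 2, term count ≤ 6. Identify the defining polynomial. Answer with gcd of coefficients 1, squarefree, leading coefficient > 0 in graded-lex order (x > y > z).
3*x^2 + 3*y^2 - 3*y*z - 2*z^2 - 2

Degree: a generic line meets the surface in up to 2 points, so deg p = 2.
Reading off the gridlines: no z-intercept at any integer in the box.
The integer polynomial consistent with all of this is the stated p.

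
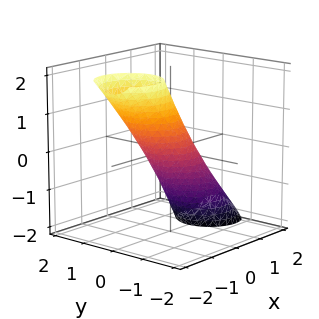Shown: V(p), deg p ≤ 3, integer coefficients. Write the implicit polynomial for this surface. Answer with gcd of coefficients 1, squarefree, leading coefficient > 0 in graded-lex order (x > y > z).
2*x^2 + 3*x*z + 2*y^2 + z^2 - 1

Degree: a generic line meets the surface in up to 2 points, so deg p = 2.
Observable constraints: among the integer gridlines, it crosses the z-axis at z ∈ {-1, 1}.
The integer polynomial consistent with all of this is the stated p.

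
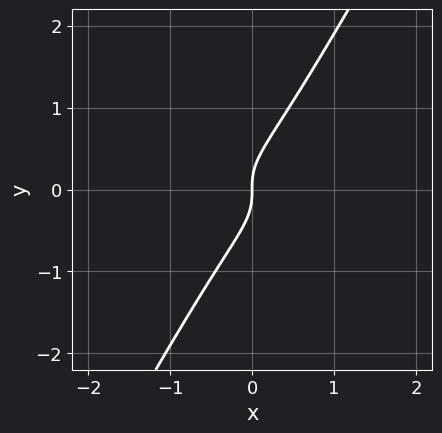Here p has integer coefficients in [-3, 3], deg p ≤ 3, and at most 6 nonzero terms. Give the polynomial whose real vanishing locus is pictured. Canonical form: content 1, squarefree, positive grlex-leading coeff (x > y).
x^2*y + 3*x*y^2 - 2*y^3 + x

First, deg p = 3.
Then, from the visible intercepts: it crosses the x-axis at the gridline x = 0; it meets the y-axis at y = 0 (among the integer gridlines).
Finally, together with the visible shape, these determine p as stated.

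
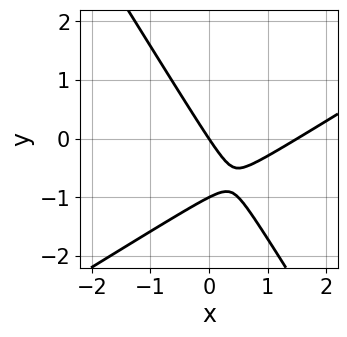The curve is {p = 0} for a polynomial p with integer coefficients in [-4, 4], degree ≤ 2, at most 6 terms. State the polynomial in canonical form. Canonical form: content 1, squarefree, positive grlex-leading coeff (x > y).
2*x^2 - 2*x*y - 2*y^2 - 3*x - 2*y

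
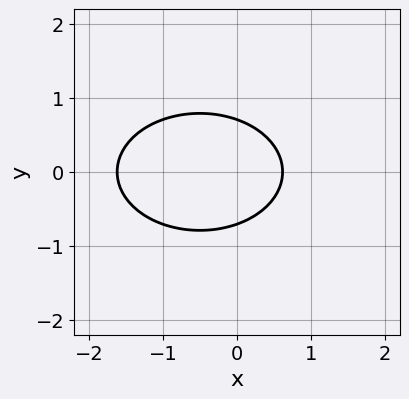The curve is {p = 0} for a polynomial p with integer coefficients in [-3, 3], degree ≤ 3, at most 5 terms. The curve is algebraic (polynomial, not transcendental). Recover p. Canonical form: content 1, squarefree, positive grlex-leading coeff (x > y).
1. Degree: the shape is more complex than any degree-1 curve, so deg p = 2.
2. Symmetries: mirror symmetry y ↦ −y ⇒ only even powers of y.
3. These observations pin down the coefficients.

x^2 + 2*y^2 + x - 1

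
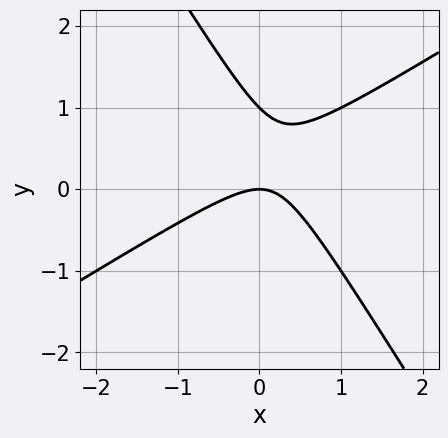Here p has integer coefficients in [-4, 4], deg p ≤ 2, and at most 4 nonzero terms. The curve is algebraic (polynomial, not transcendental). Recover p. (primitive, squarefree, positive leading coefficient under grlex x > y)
The degree is 2 — no degree-1 curve has this shape.
Reading off the gridlines: among the integer gridlines, it crosses the y-axis at y ∈ {0, 1}; one x-axis crossing is at x = 0.
Assembling these constraints gives the stated polynomial.

x^2 - x*y - y^2 + y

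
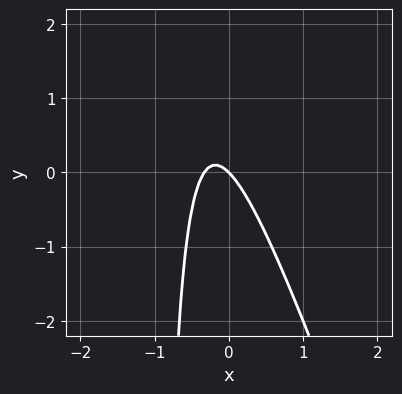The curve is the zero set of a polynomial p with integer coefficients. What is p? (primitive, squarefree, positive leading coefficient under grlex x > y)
3*x^2 + x*y + x + y

First, degree: a generic line meets the curve in up to 2 points, so deg p = 2.
Next, observable constraints: one y-axis crossing is at y = 0; it crosses the x-axis at the gridline x = 0.
Finally, these observations pin down the coefficients.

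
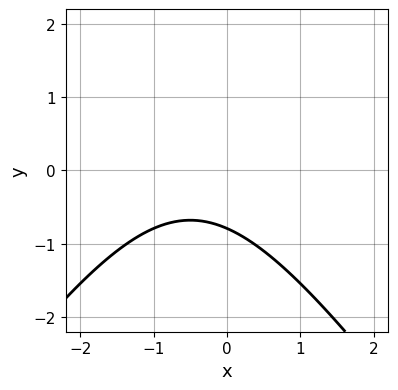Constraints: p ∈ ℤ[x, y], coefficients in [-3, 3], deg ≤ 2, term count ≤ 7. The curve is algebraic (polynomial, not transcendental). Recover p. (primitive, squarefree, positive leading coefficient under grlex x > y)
2*x^2 - y^2 + 2*x + 3*y + 3

First, degree: a generic line meets the curve in up to 2 points, so deg p = 2.
Then, checking where it meets the axes: no x-intercept at any integer in the box.
Finally, fitting integer coefficients to these (and the overall shape) gives p.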